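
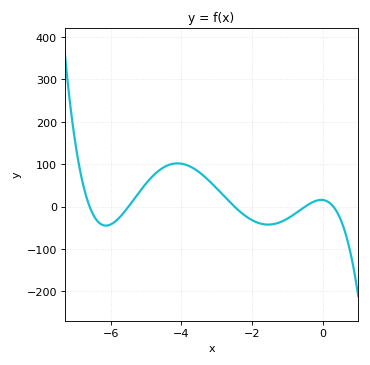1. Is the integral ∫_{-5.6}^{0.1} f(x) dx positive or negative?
positive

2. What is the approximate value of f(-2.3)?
-10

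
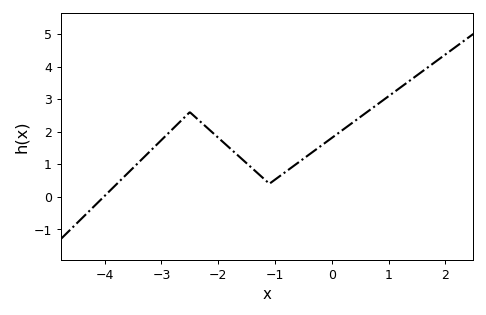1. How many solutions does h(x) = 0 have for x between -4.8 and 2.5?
1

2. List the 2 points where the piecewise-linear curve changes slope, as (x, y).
(-2.5, 2.6); (-1.1, 0.4)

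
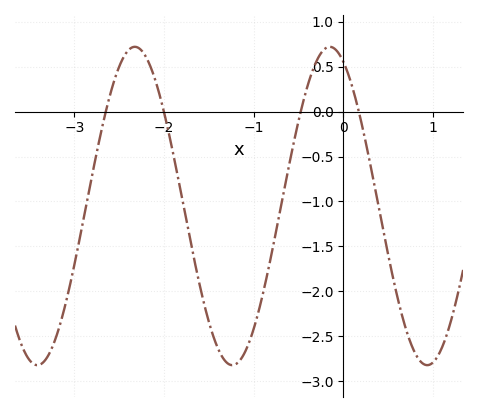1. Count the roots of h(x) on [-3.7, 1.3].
4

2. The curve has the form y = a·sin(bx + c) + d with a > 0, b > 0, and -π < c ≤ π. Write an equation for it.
y = 1.77sin(2.9x + 2) - 1.05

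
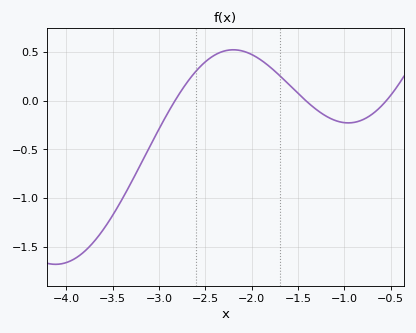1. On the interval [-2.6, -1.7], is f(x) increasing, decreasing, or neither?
neither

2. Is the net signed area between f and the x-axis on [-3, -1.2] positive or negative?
positive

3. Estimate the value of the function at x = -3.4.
-1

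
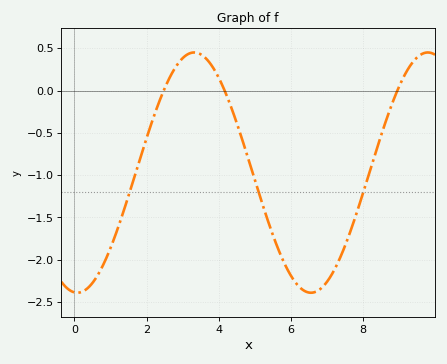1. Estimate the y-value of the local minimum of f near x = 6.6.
-2.4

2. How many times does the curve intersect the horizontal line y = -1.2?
3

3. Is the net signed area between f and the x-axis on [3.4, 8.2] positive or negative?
negative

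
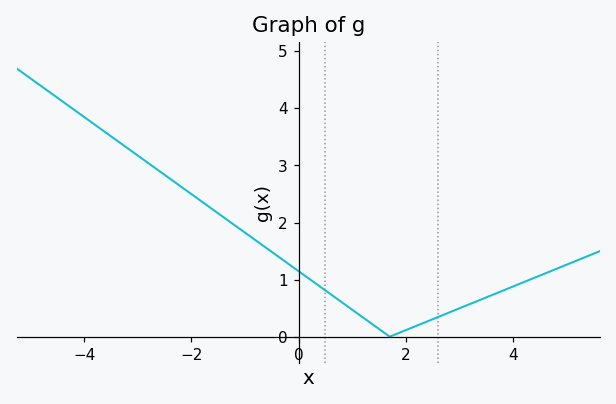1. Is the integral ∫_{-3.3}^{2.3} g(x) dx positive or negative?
positive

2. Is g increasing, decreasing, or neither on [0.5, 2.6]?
neither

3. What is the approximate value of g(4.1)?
0.918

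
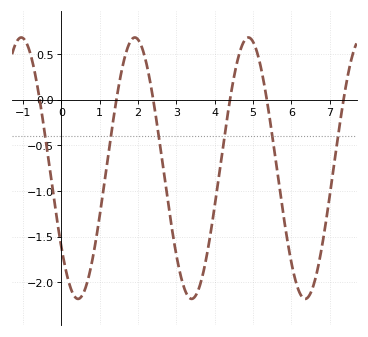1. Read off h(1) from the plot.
-1.25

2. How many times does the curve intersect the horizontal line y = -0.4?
6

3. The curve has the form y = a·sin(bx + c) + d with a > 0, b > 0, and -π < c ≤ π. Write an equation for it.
y = 1.43sin(2.1x - 2.5) - 0.75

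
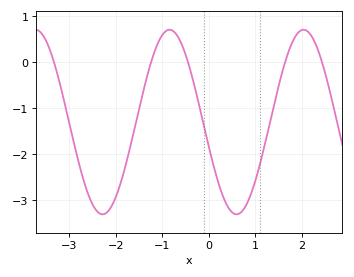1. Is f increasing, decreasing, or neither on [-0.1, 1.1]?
neither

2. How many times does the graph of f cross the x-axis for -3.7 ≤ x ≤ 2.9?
5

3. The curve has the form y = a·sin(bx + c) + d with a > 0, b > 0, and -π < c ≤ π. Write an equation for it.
y = 2.01sin(2.2x - 2.9) - 1.3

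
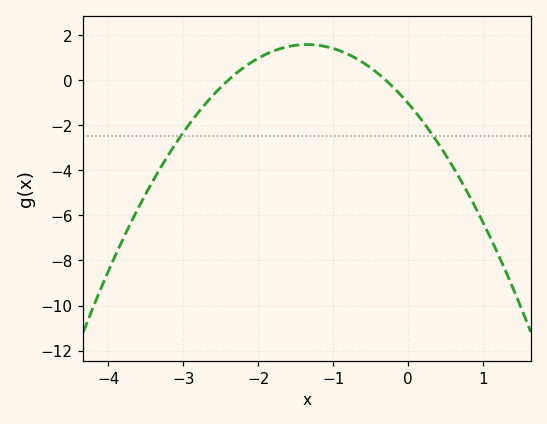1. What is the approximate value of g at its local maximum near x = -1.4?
1.6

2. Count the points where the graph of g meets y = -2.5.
2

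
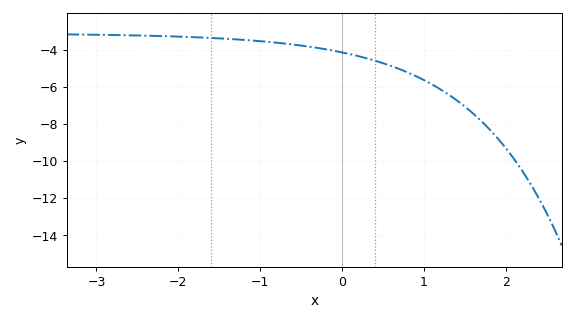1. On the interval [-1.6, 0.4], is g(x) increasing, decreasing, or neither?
decreasing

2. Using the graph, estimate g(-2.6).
-3.2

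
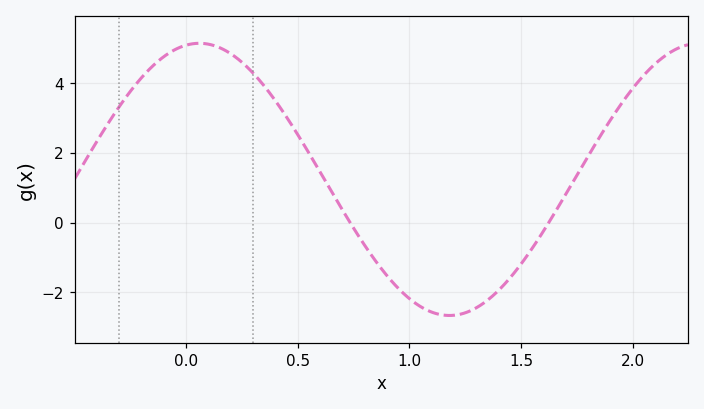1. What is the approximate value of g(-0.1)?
4.76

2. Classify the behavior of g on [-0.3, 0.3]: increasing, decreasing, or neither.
neither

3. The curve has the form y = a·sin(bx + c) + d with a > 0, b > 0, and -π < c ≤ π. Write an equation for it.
y = 3.91sin(2.81x + 1.4) + 1.24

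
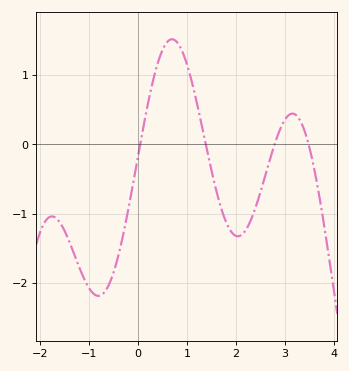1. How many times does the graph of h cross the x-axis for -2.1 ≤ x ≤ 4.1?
4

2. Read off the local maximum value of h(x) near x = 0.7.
1.5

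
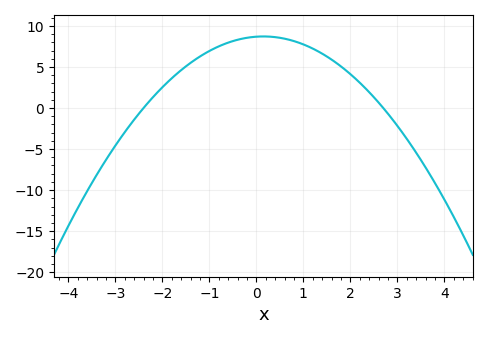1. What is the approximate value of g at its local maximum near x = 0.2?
8.71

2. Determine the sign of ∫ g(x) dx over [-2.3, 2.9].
positive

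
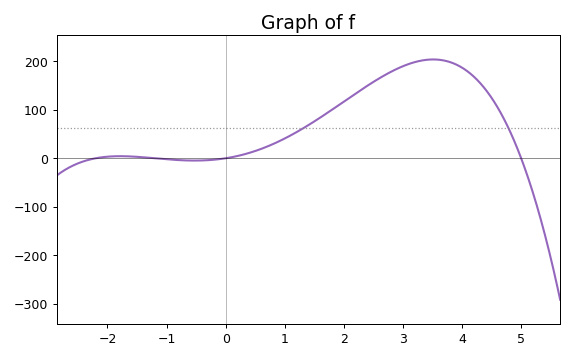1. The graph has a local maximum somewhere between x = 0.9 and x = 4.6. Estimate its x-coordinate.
3.6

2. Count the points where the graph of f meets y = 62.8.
2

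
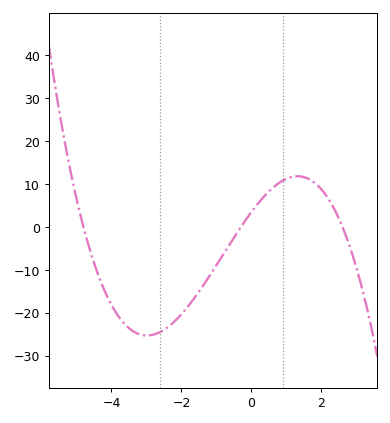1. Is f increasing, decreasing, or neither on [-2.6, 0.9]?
increasing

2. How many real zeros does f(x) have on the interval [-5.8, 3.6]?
3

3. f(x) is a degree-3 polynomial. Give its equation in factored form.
y = -0.93(x + 4.8)(x + 0.3)(x - 2.6)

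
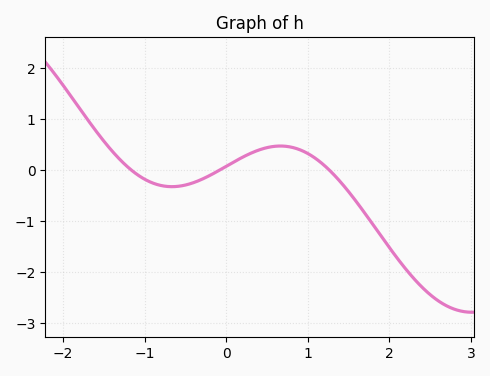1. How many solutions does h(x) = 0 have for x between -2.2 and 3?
3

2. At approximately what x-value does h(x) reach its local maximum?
0.664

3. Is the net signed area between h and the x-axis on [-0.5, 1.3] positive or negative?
positive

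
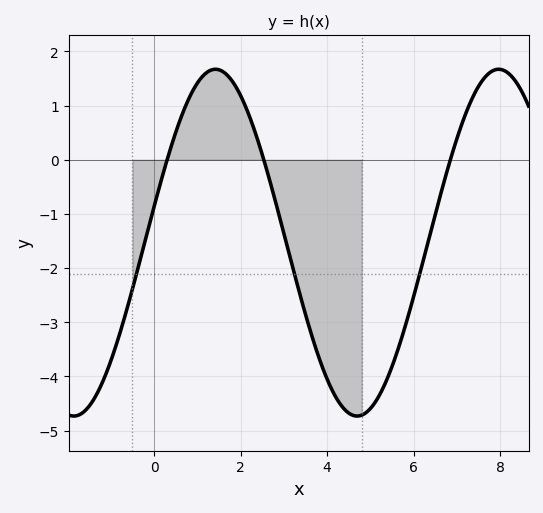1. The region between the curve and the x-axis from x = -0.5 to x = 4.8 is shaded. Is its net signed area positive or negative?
negative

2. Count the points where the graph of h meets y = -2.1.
3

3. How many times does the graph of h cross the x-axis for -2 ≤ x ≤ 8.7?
3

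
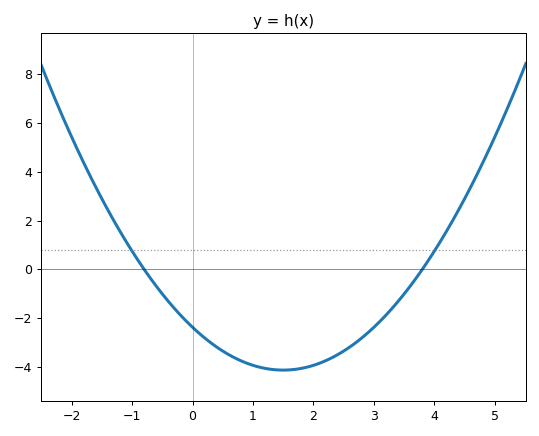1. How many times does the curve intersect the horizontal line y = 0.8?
2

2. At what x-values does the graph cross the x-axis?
-0.8, 3.8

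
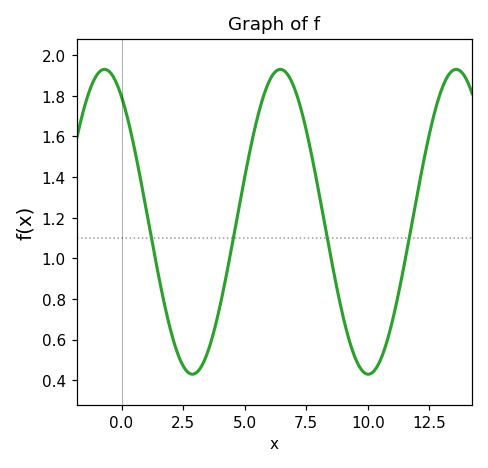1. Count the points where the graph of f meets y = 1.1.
4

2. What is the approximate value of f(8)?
1.33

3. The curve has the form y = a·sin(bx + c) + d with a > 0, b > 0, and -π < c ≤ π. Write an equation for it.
y = 0.75sin(0.88x + 2.18) + 1.18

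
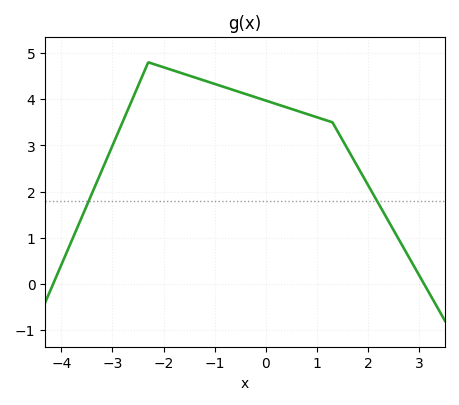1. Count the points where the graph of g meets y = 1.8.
2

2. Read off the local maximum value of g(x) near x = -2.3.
4.8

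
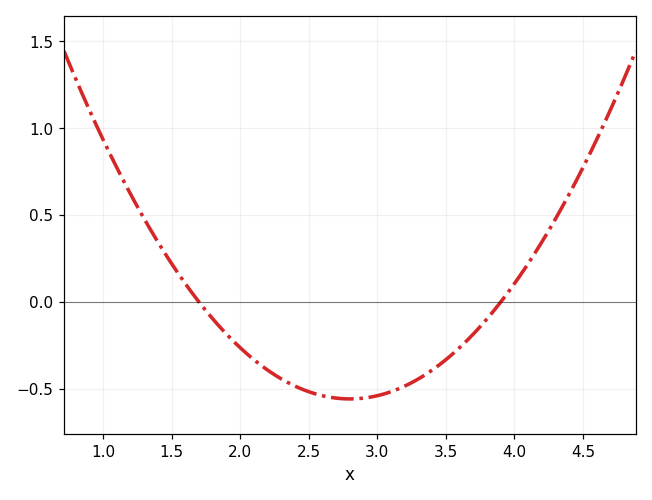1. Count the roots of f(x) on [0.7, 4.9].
2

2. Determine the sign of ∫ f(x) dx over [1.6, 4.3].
negative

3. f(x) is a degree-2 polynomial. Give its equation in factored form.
y = 0.46(x - 1.7)(x - 3.9)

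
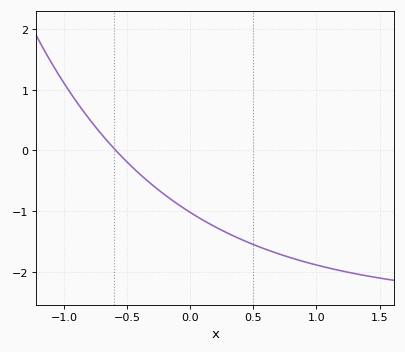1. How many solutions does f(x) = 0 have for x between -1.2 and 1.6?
1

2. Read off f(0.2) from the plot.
-1.26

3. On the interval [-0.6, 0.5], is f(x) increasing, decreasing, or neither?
decreasing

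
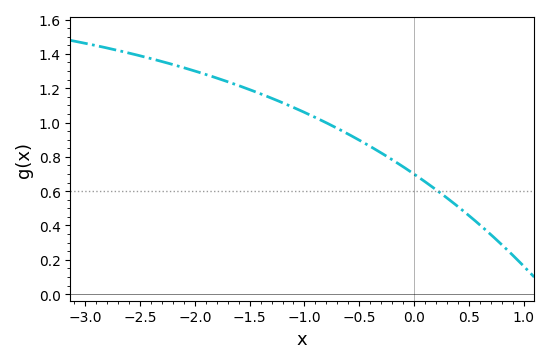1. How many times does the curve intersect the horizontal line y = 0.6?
1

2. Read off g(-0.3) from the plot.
0.82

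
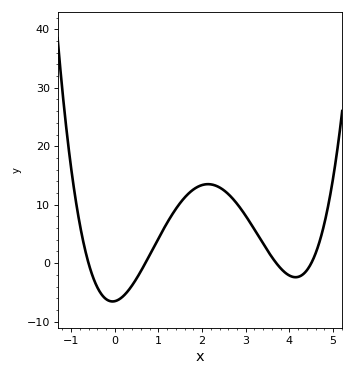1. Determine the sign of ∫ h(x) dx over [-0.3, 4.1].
positive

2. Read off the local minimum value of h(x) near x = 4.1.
-2.4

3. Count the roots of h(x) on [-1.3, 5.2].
4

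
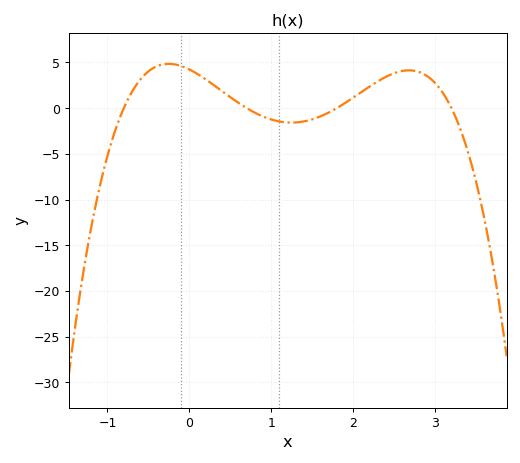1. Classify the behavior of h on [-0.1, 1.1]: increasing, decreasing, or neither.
decreasing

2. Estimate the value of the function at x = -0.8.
0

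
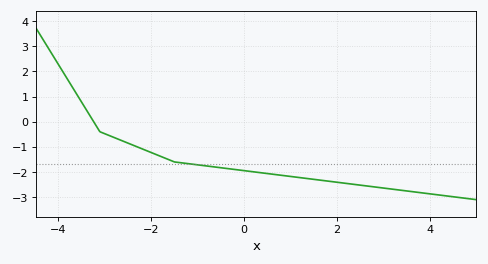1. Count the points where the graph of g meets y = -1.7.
1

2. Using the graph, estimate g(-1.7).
-1.5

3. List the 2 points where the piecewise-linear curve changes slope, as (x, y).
(-3.1, -0.4); (-1.5, -1.6)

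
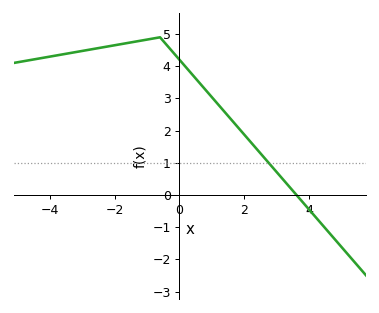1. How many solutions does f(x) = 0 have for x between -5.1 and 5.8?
1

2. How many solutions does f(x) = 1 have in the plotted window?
1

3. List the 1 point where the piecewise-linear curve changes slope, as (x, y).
(-0.6, 4.9)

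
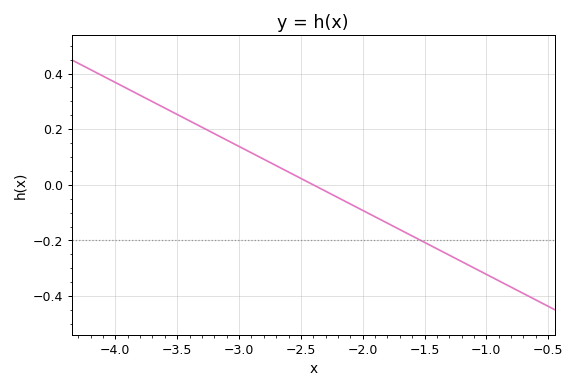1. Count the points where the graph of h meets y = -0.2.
1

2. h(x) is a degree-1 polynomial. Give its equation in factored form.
y = -0.23(x + 2.4)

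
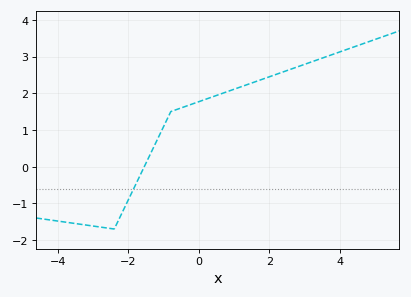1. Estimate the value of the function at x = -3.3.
-1.6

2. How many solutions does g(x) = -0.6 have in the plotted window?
1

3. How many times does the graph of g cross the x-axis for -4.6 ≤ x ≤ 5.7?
1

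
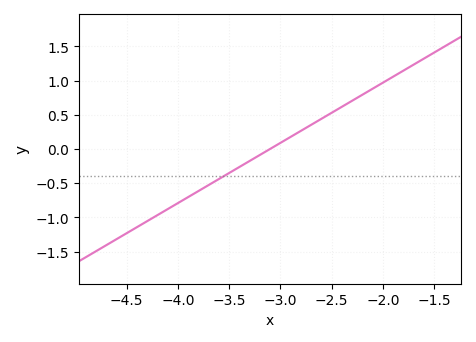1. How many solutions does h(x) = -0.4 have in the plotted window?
1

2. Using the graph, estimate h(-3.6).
-0.44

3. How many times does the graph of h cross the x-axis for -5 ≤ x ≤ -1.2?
1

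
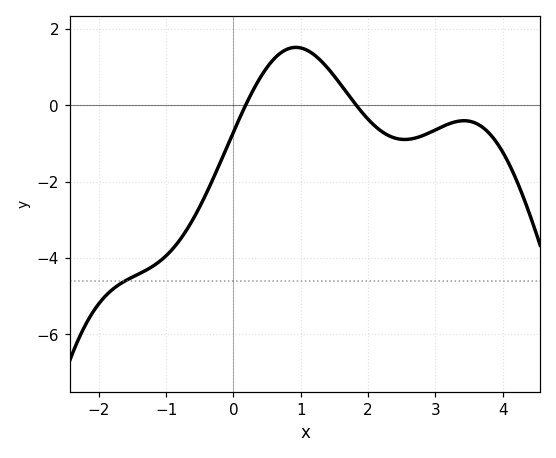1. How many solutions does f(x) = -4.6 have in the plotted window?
1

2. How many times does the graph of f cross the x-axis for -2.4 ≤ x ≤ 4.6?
2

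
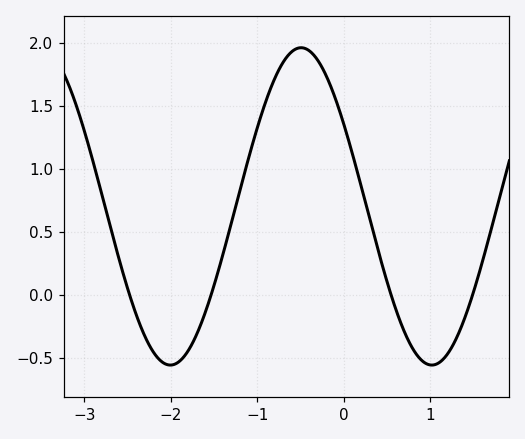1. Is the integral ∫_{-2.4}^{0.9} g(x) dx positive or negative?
positive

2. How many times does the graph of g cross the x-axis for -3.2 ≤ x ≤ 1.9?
4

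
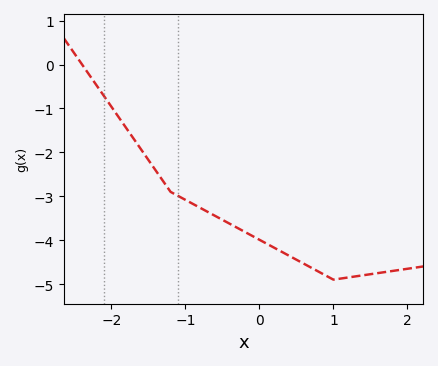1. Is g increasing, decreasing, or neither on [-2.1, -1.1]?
decreasing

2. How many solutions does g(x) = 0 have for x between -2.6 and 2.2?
1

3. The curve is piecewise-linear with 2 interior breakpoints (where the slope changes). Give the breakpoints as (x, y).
(-1.2, -2.9); (1, -4.9)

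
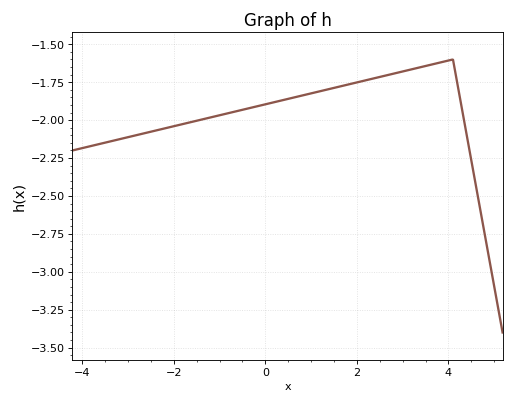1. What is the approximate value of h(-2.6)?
-2.08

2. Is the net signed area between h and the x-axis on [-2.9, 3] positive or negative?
negative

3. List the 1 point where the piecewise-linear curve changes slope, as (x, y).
(4.1, -1.6)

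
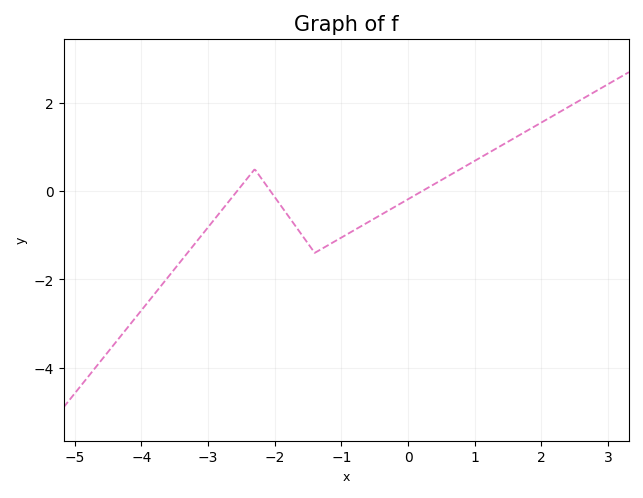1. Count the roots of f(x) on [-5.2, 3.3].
3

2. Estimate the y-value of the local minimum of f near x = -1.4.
-1.4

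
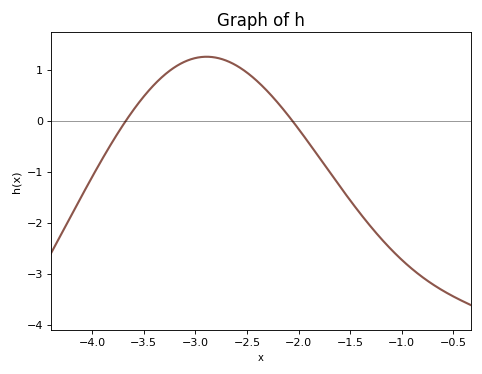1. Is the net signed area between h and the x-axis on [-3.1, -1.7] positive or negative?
positive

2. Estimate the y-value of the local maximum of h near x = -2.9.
1.25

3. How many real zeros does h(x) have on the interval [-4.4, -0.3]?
2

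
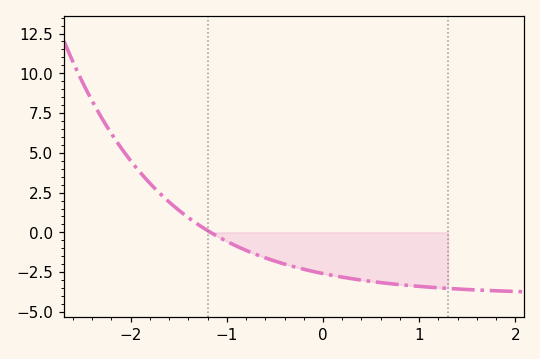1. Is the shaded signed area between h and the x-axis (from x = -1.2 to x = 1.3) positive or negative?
negative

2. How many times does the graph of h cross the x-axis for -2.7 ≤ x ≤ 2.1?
1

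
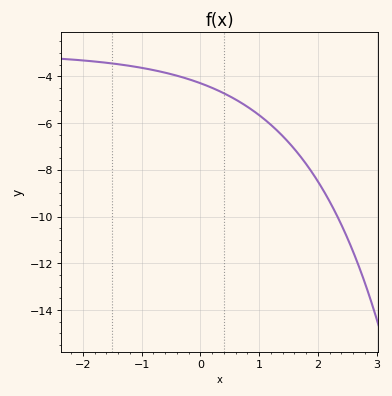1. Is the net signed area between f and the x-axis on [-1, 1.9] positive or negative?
negative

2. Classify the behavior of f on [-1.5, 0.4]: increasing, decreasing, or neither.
decreasing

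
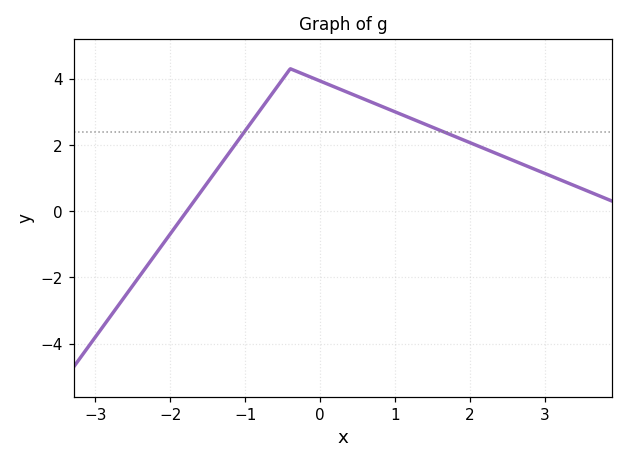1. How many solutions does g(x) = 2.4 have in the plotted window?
2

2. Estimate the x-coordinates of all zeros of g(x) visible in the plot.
-1.8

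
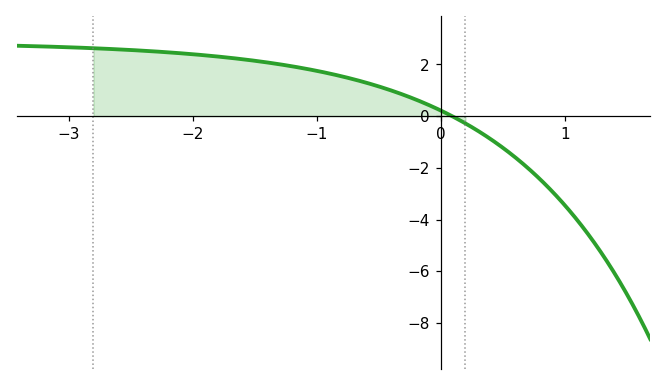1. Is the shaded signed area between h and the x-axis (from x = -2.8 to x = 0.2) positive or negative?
positive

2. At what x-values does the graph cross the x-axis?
0.1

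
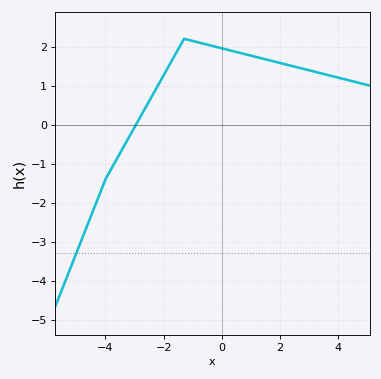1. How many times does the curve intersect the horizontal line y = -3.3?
1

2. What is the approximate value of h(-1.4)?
2.07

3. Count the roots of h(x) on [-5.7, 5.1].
1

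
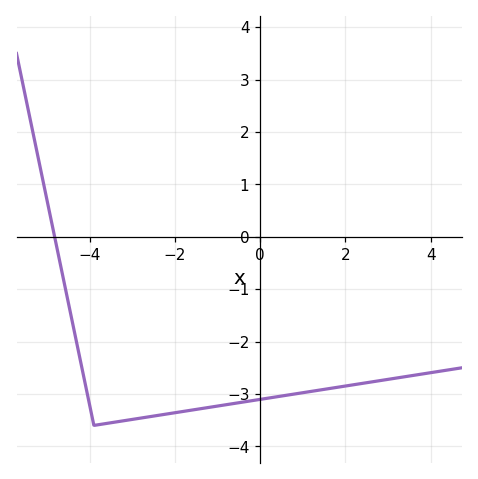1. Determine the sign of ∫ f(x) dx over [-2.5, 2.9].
negative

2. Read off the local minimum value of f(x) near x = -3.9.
-3.6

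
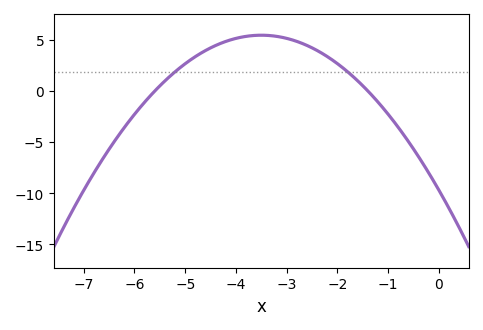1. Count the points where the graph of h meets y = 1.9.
2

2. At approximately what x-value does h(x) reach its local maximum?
-3.6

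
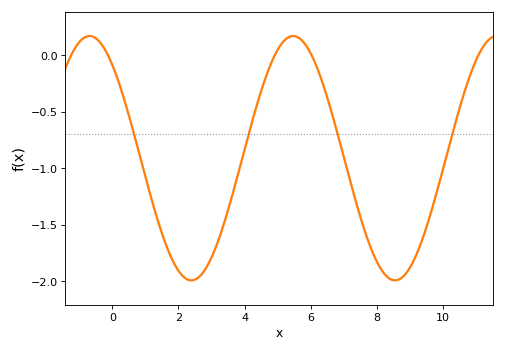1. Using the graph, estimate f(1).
-1.07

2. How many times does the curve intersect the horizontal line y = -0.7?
4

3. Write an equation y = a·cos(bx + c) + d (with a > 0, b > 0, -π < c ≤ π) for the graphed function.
y = 1.08cos(1.02x + 0.702) - 0.91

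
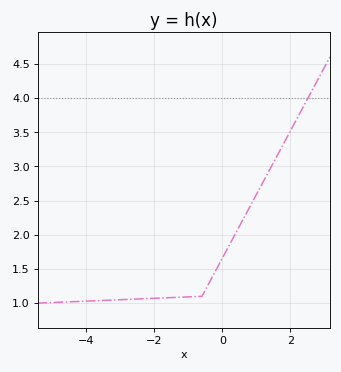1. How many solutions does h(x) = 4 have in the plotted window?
1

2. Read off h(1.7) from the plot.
3.24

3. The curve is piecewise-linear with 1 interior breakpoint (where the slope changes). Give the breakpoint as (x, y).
(-0.6, 1.1)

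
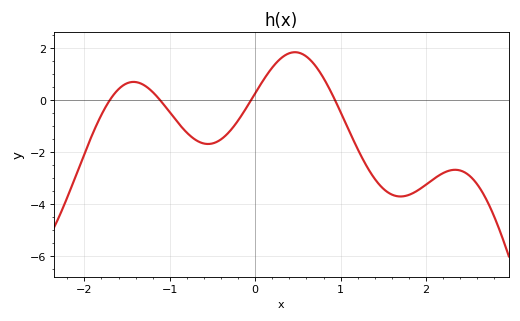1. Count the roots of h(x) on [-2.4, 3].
4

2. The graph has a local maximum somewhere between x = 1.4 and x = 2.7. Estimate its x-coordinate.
2.3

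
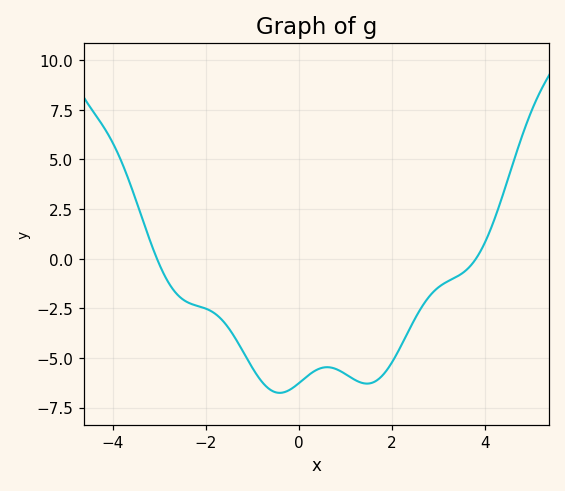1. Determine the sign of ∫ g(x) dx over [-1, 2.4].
negative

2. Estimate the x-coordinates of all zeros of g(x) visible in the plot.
-3, 3.8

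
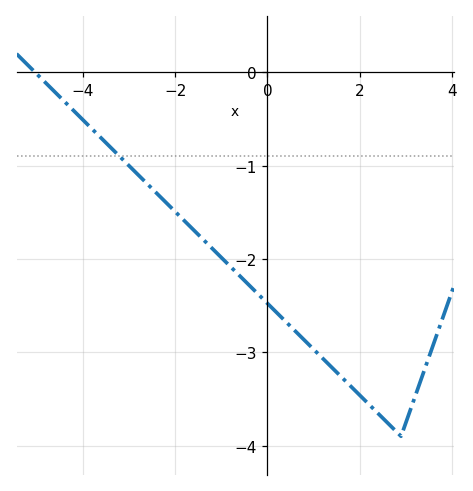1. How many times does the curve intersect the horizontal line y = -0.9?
1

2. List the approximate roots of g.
-5.03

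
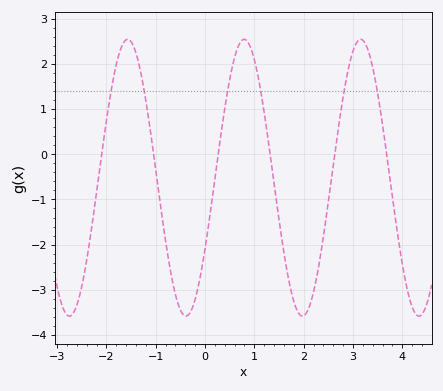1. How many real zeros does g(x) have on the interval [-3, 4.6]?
6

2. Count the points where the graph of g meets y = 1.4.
6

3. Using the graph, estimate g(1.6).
-2.2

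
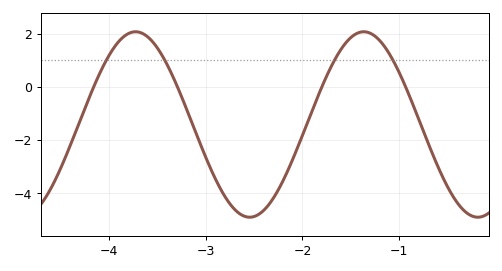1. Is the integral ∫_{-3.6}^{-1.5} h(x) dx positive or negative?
negative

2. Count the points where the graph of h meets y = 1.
4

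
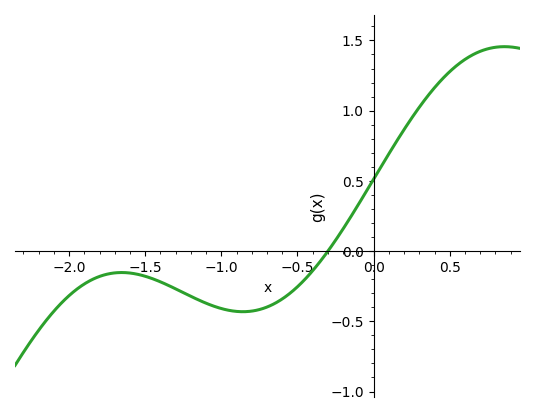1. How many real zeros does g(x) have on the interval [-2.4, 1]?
1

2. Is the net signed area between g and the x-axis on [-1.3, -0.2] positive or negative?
negative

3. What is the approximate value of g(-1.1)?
-0.35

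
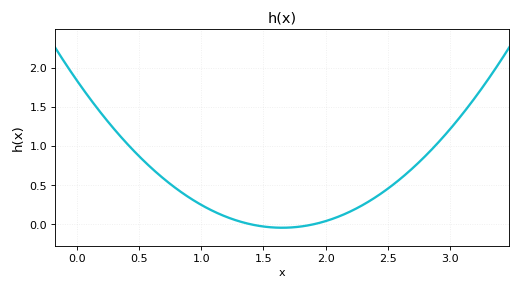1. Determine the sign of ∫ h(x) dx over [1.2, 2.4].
positive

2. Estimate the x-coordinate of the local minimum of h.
1.65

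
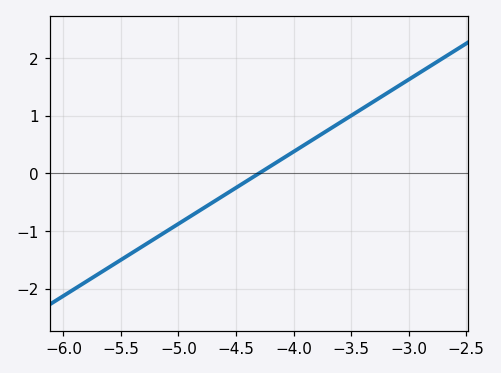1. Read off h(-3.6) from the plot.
0.875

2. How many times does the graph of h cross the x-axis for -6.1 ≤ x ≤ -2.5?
1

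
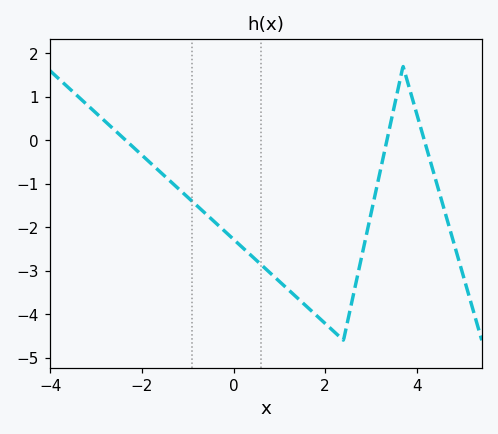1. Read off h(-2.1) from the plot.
-0.3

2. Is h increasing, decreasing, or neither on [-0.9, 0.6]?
decreasing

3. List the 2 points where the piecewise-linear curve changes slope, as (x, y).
(2.4, -4.6); (3.7, 1.7)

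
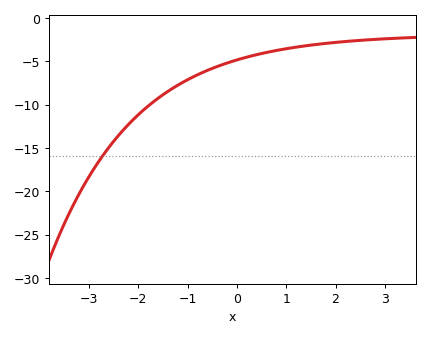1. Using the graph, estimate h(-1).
-7.12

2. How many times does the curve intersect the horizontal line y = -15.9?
1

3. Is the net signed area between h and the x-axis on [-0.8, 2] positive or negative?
negative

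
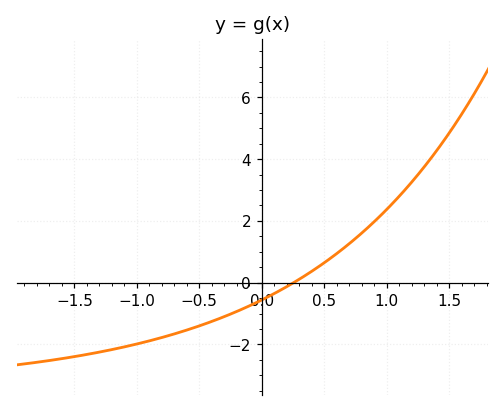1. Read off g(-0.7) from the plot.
-1.6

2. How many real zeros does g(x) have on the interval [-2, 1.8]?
1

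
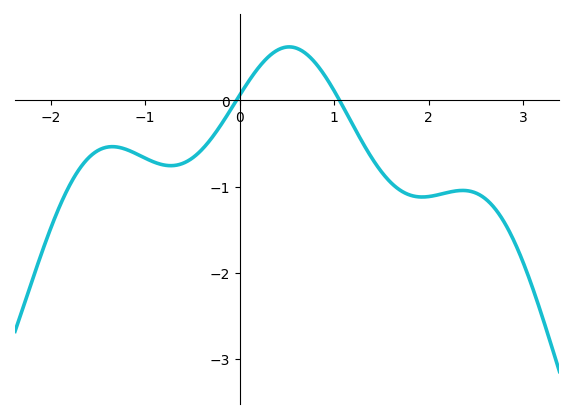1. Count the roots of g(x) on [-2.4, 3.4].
2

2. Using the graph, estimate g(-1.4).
-0.541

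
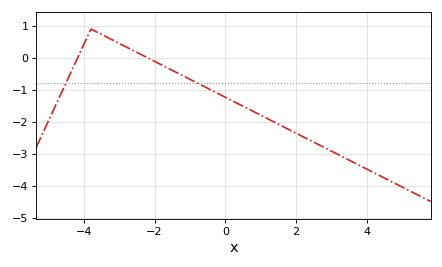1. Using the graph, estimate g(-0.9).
-0.7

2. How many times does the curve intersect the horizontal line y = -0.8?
2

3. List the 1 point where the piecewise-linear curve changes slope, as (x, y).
(-3.8, 0.9)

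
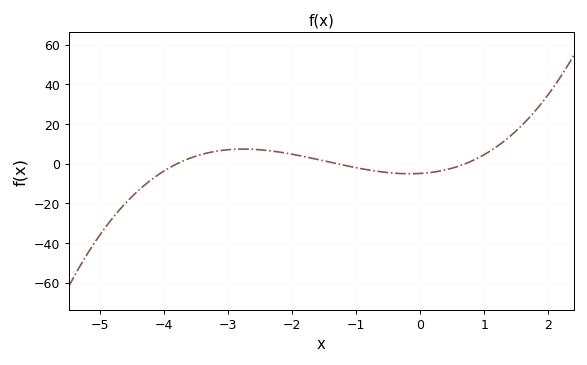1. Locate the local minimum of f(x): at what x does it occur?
-0.166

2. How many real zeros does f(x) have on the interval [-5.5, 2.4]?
3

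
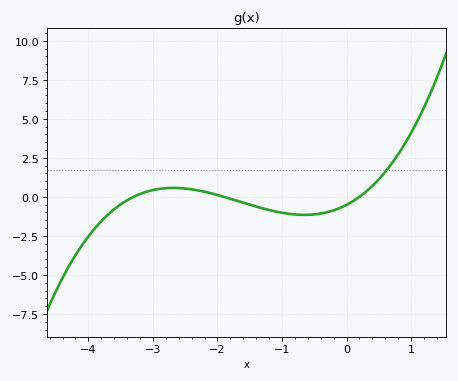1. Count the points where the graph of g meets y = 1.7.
1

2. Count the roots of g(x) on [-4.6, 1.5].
3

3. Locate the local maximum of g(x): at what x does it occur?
-2.69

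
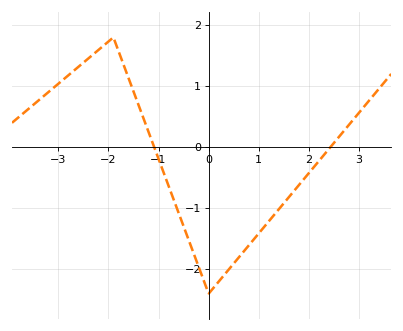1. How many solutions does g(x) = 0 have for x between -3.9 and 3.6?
2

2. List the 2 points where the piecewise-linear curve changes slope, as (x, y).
(-1.9, 1.8); (0, -2.4)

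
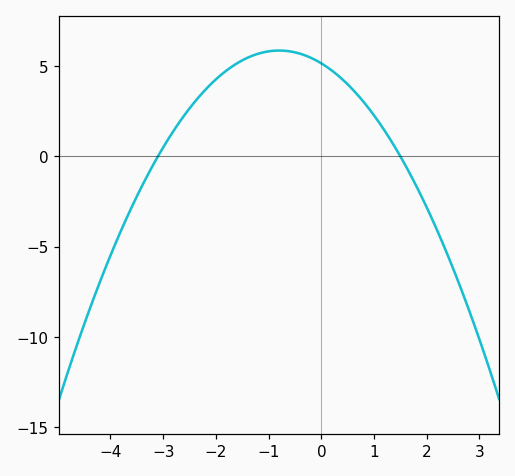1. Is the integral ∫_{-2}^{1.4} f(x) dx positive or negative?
positive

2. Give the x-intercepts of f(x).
-3, 1.6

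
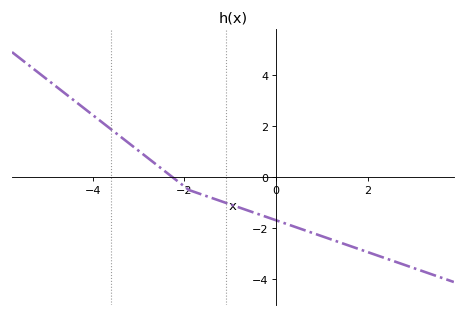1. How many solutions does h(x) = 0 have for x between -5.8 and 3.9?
1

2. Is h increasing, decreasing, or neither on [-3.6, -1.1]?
decreasing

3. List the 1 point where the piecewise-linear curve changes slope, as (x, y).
(-1.9, -0.5)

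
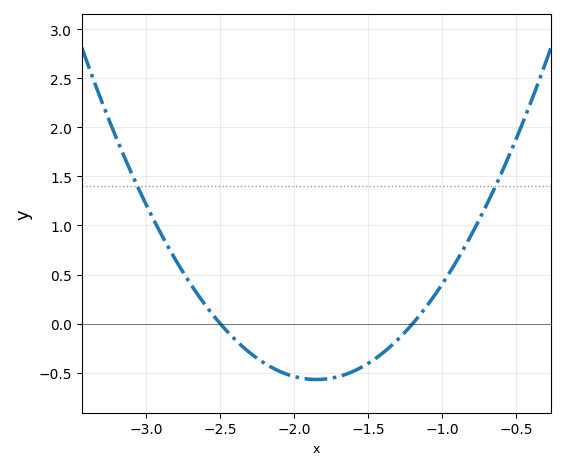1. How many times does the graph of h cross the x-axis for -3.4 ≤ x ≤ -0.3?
2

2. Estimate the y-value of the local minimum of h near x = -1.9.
-0.55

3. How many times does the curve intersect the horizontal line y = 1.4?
2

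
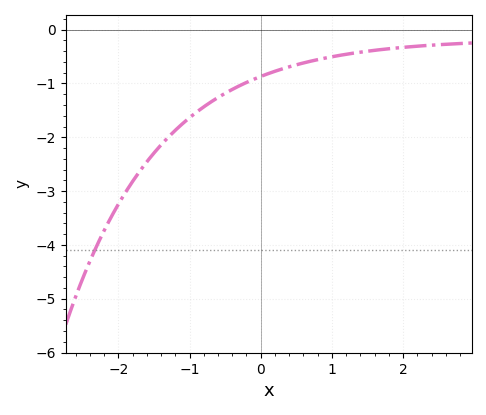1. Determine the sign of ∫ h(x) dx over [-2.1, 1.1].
negative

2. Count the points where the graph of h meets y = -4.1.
1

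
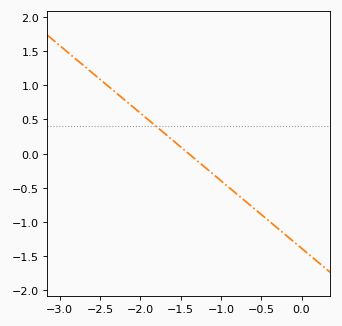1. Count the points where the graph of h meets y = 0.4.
1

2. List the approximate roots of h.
-1.4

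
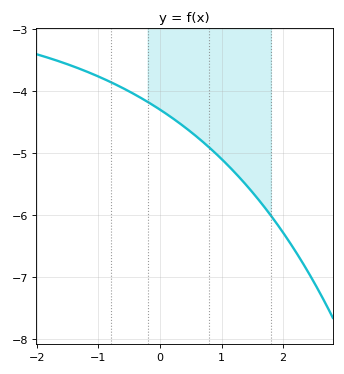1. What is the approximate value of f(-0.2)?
-4.18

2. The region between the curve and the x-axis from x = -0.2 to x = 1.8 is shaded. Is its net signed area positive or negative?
negative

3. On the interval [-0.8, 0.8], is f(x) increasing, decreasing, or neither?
decreasing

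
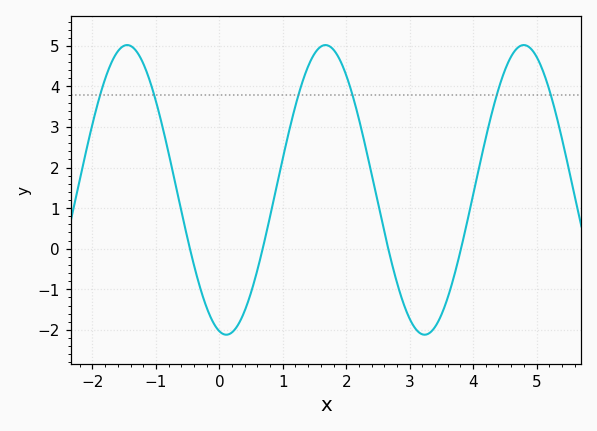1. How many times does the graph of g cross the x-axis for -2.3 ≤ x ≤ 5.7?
4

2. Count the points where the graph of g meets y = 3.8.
6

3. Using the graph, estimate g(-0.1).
-1.8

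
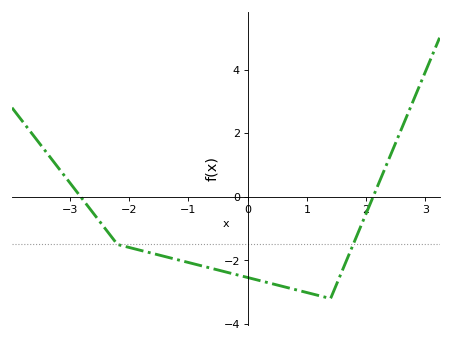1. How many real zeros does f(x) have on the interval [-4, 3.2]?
2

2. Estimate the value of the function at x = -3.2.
0.915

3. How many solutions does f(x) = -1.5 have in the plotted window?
2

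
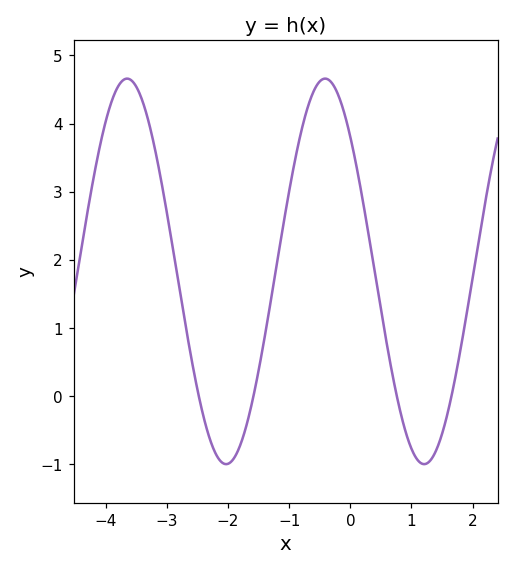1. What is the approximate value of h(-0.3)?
4.59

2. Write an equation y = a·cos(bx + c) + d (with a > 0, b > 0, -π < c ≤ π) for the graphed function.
y = 2.83cos(1.94x + 0.8) + 1.83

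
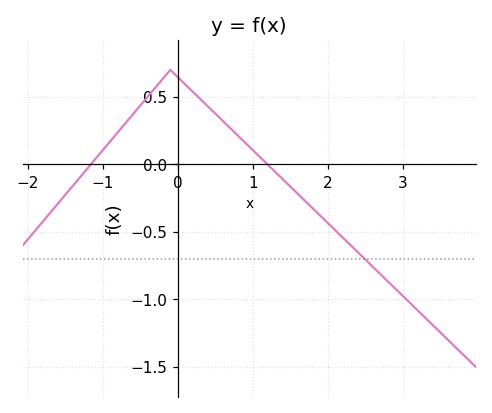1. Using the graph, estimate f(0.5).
0.4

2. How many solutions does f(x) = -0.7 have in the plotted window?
1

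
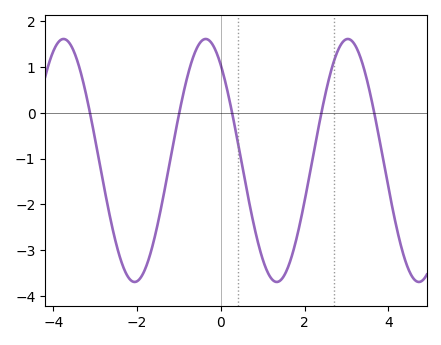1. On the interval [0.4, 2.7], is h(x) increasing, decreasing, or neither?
neither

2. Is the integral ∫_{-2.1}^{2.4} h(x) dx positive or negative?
negative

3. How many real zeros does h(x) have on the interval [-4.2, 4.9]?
5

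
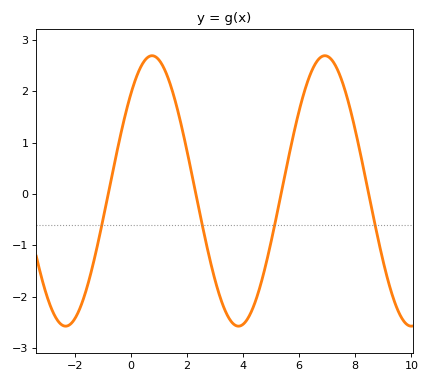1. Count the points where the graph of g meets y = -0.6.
4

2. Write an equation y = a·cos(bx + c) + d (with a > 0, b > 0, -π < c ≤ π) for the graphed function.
y = 2.63cos(1.02x - 0.772) + 0.06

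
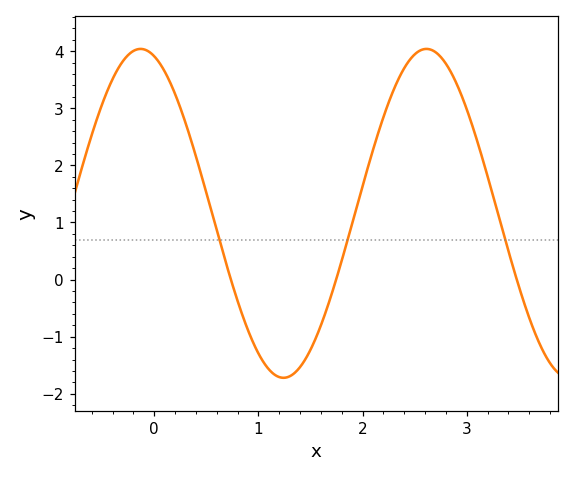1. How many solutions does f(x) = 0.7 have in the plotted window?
3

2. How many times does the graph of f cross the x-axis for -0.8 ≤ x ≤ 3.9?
3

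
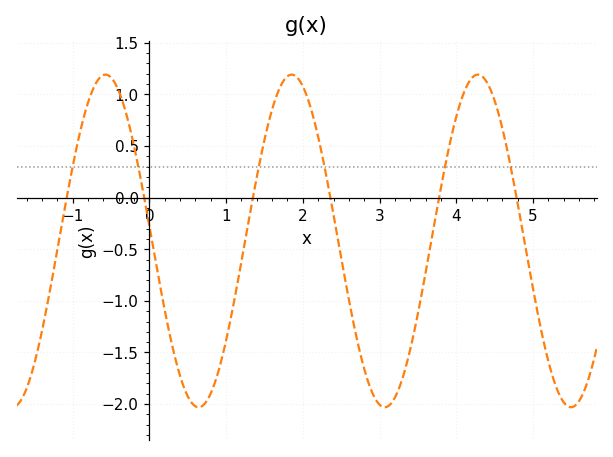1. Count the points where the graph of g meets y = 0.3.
6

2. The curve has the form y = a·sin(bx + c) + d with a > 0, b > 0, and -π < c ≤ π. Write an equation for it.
y = 1.61sin(2.6x + 3.1) - 0.42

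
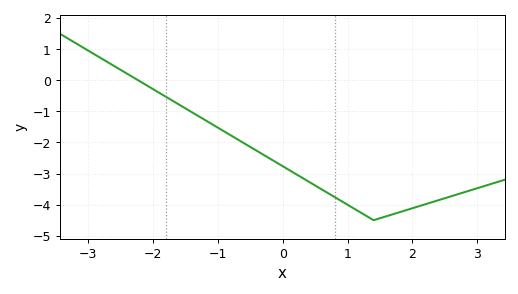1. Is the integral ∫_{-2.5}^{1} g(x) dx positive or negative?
negative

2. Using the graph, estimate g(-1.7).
-0.657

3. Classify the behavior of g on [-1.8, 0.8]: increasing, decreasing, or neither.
decreasing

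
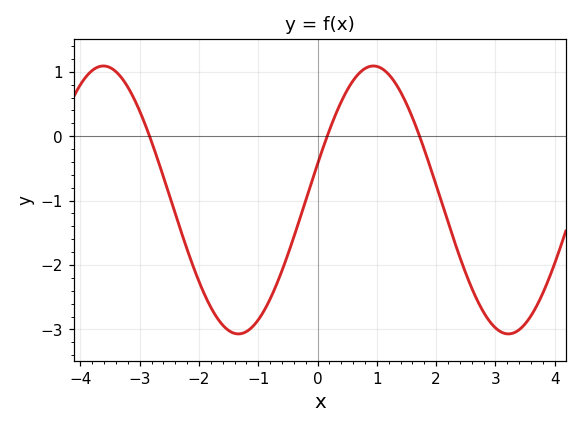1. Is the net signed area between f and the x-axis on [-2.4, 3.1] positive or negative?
negative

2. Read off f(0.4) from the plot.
0.5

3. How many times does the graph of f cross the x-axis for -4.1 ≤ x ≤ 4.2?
3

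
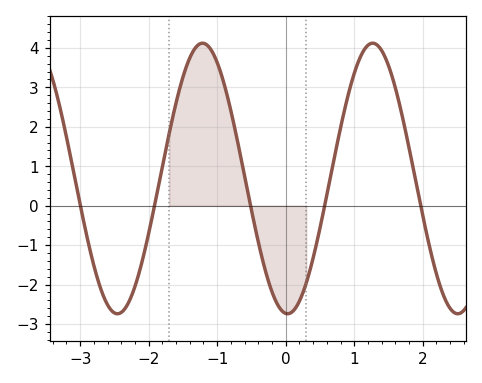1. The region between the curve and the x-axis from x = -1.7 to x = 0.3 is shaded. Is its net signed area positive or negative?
positive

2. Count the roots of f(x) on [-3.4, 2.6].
5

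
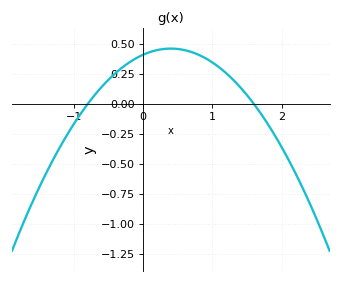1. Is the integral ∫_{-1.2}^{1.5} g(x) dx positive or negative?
positive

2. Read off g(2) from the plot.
-0.358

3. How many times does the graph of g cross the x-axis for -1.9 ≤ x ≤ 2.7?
2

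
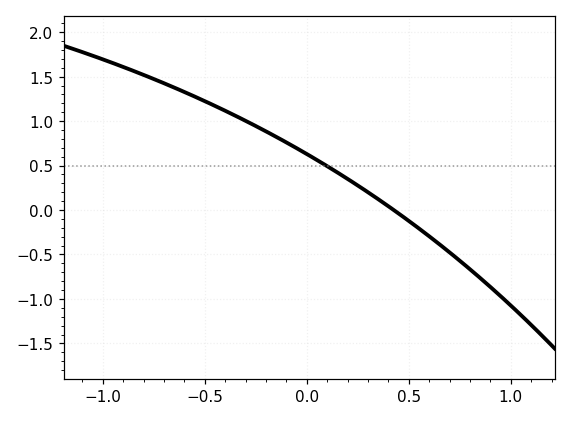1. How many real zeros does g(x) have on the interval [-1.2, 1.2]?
1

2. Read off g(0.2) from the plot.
0.35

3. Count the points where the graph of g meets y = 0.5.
1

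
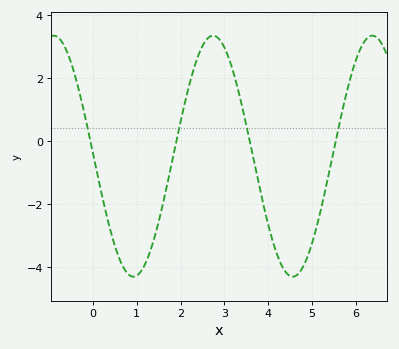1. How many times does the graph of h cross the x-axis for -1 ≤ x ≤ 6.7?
4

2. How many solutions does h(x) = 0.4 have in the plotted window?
4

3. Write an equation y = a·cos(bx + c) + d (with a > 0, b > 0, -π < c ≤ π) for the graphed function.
y = 3.83cos(1.73x + 1.54) - 0.48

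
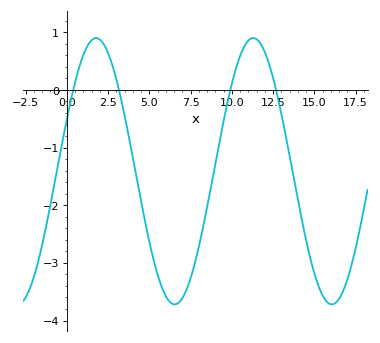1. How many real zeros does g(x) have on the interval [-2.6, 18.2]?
4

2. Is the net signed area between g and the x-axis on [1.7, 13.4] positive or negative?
negative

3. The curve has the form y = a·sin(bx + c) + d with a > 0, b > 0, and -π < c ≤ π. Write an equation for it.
y = 2.31sin(0.66x + 0.4) - 1.41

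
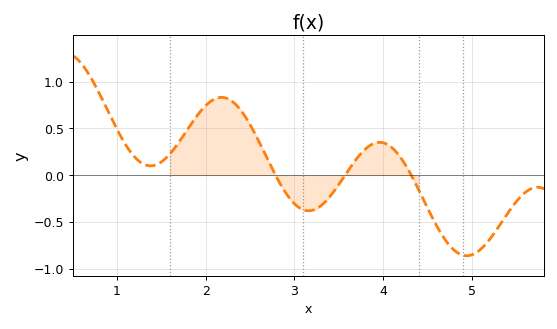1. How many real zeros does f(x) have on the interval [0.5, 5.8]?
3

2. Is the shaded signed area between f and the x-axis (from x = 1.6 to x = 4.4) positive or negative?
positive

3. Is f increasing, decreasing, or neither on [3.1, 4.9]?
neither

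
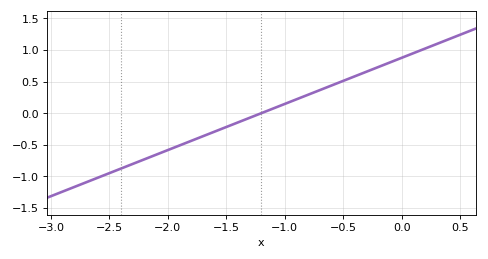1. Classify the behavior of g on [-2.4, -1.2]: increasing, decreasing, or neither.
increasing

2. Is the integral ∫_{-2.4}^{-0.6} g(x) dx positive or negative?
negative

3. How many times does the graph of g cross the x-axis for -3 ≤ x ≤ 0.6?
1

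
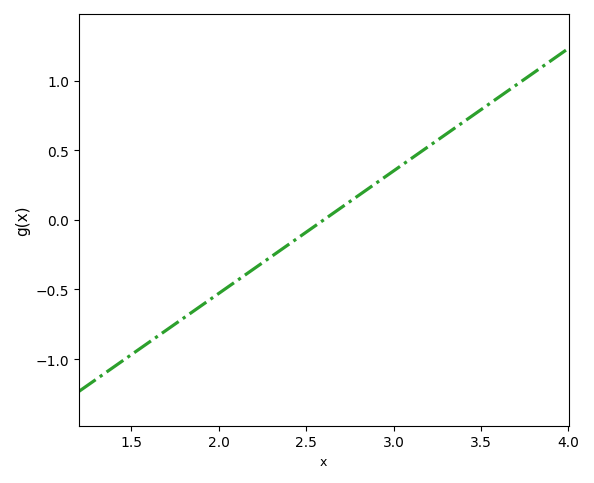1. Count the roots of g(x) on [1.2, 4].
1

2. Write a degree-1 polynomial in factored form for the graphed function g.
y = 0.88(x - 2.6)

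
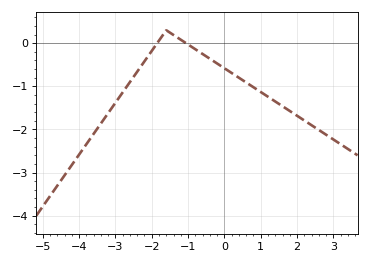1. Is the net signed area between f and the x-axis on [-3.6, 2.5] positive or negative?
negative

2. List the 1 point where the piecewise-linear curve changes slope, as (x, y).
(-1.6, 0.3)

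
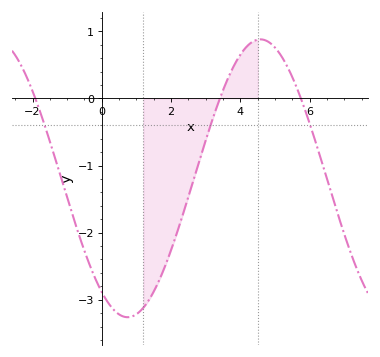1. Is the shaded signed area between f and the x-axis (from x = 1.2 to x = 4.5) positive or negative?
negative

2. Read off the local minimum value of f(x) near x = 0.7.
-3.3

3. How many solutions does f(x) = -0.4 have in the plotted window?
3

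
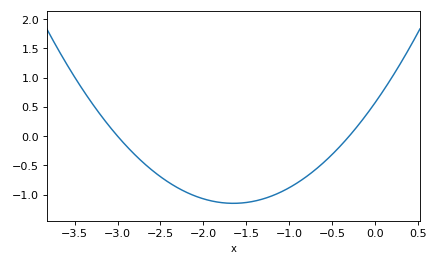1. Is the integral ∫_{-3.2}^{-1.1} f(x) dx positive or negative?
negative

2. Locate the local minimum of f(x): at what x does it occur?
-1.6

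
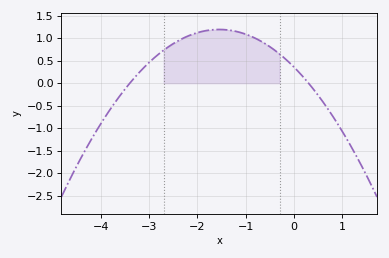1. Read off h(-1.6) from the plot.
1.2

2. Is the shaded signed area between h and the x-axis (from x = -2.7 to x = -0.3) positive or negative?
positive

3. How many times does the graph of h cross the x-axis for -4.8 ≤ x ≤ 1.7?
2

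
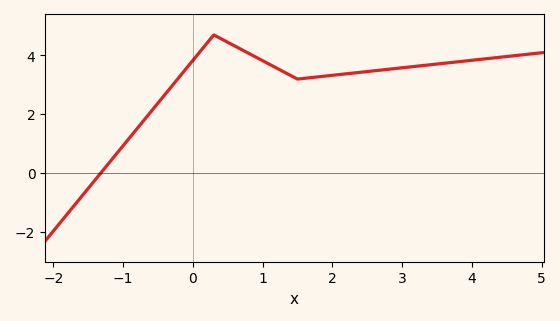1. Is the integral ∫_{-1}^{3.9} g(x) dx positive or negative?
positive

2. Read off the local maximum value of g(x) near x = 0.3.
4.7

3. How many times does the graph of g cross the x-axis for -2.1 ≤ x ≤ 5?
1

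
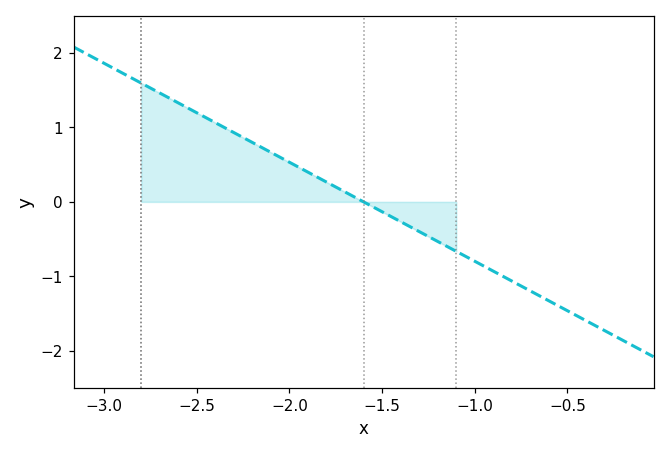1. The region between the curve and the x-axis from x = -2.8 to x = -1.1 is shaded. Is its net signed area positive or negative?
positive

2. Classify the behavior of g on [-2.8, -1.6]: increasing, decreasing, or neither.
decreasing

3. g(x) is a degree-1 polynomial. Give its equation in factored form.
y = -1.33(x + 1.6)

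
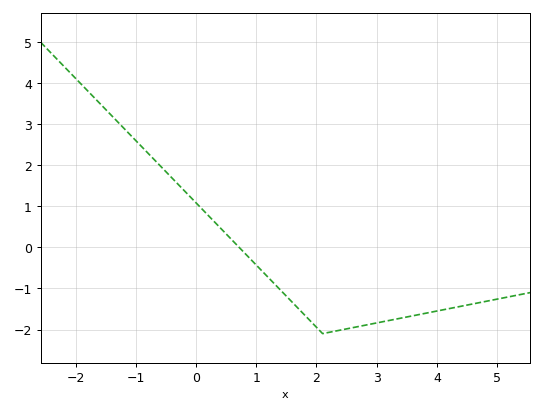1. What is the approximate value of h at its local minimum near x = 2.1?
-2.1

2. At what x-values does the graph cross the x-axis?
0.715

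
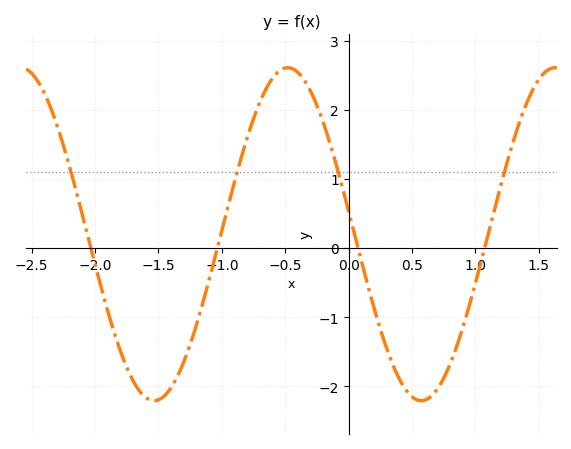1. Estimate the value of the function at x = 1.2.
0.899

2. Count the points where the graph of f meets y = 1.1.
4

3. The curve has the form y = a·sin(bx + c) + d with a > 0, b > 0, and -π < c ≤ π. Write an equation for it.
y = 2.41sin(2.98x + 3) + 0.2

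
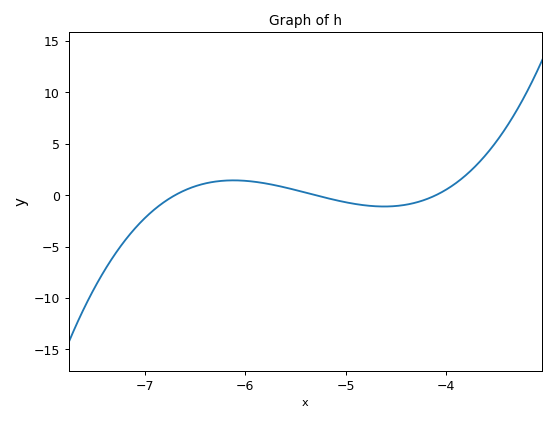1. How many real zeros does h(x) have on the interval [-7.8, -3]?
3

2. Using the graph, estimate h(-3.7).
3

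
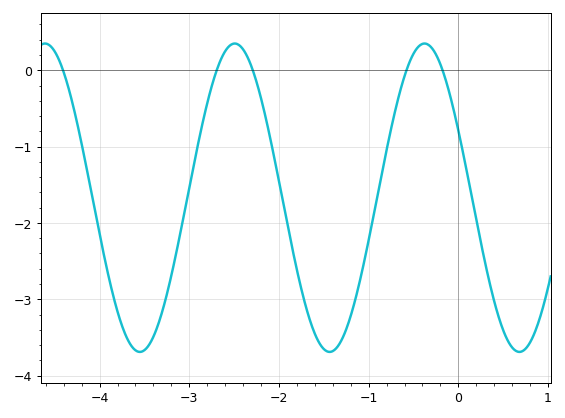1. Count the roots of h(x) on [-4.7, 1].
5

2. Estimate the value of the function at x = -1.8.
-2.6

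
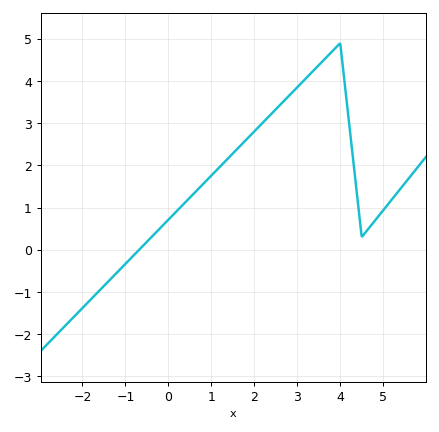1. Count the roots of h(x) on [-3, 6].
1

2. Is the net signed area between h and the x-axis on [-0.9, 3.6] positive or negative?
positive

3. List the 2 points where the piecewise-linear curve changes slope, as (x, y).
(4, 4.9); (4.5, 0.3)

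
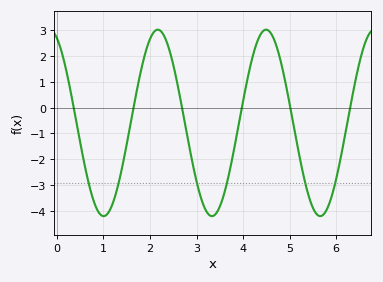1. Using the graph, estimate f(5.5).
-3.87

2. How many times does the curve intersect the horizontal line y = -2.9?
6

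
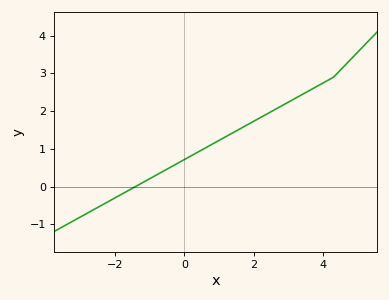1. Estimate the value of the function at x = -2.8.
-0.7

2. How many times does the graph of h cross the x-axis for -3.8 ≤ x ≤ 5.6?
1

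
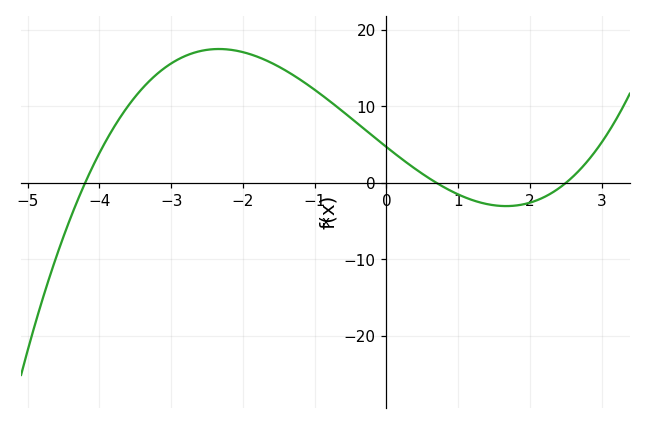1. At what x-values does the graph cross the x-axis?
-4.2, 0.7, 2.5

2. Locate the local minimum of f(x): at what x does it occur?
1.67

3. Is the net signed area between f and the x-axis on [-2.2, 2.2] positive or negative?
positive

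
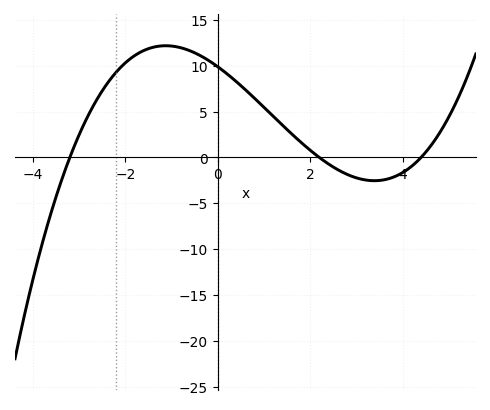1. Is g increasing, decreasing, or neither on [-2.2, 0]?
neither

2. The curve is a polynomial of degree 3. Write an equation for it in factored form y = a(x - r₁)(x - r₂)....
y = 0.32(x + 3.2)(x - 2.2)(x - 4.4)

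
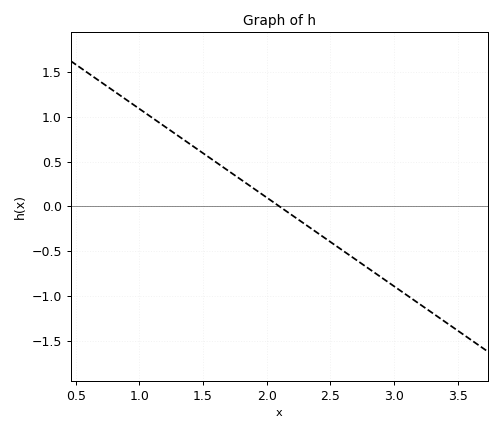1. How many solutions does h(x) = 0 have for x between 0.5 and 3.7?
1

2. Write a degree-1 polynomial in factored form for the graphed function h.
y = -0.99(x - 2.1)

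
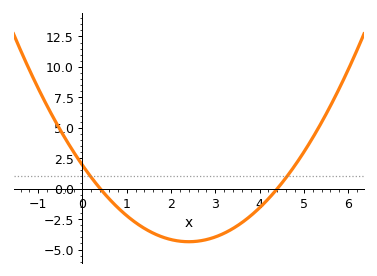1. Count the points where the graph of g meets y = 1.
2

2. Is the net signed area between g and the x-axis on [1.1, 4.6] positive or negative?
negative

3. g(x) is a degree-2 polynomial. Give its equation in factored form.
y = 1.09(x - 0.4)(x - 4.4)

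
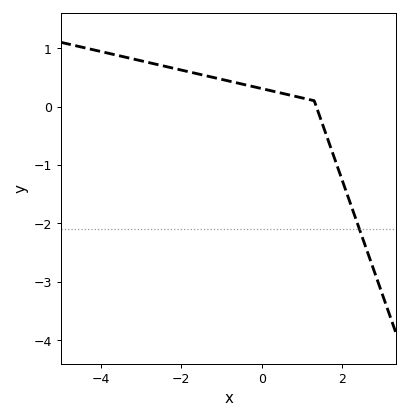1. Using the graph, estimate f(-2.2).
0.656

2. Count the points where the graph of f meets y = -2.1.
1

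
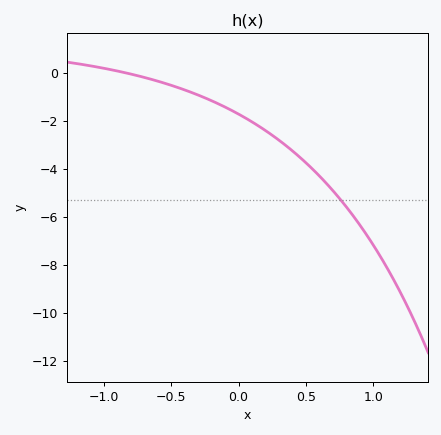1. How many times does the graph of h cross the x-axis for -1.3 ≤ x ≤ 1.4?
1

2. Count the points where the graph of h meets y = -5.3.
1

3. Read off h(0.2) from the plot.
-2.4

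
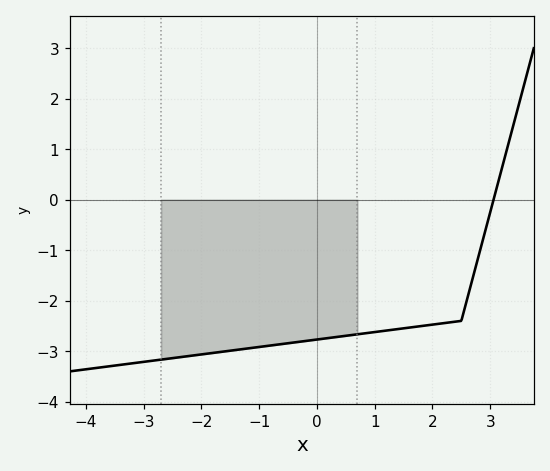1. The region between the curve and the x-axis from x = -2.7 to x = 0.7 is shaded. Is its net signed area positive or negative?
negative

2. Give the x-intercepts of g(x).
3.06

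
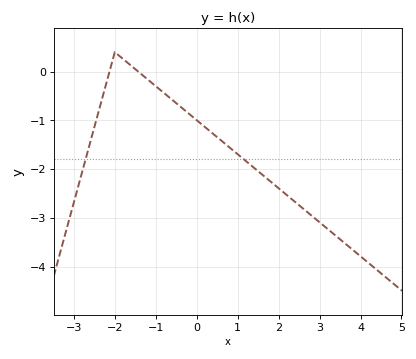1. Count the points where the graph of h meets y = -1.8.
2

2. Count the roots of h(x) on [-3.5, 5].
2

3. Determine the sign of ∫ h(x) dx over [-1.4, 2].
negative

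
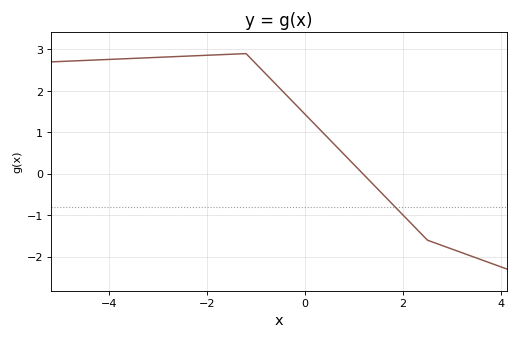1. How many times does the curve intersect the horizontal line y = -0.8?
1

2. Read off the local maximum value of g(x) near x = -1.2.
2.9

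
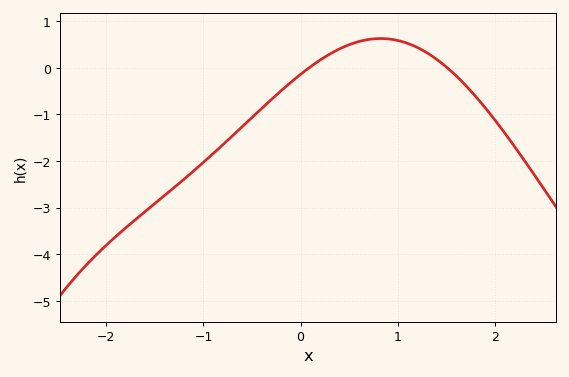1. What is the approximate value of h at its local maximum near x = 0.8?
0.629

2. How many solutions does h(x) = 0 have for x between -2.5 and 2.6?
2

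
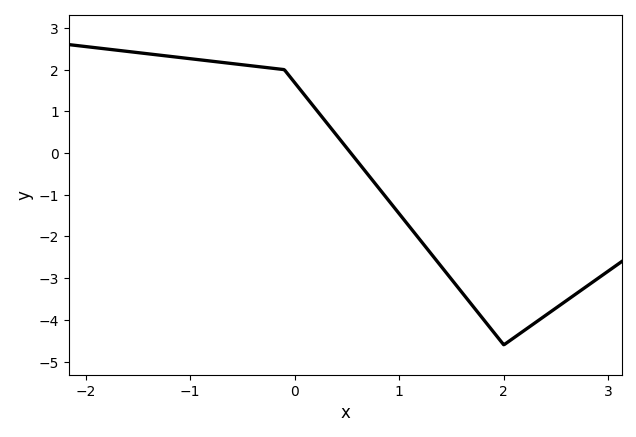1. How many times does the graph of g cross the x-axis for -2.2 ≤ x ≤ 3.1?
1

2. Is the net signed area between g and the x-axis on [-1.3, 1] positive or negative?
positive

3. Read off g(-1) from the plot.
2.3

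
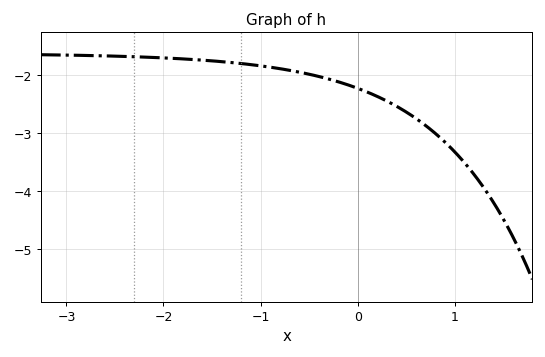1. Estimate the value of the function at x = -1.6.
-1.74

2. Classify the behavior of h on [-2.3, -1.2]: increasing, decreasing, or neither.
decreasing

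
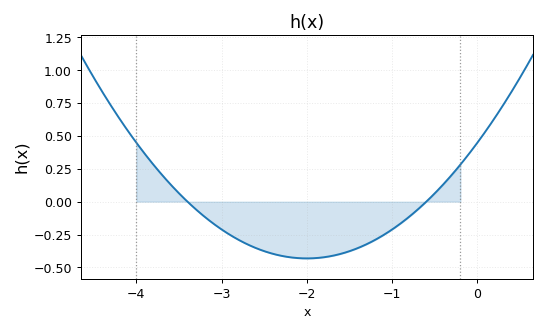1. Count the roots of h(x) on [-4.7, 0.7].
2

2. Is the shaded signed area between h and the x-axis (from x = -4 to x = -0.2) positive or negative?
negative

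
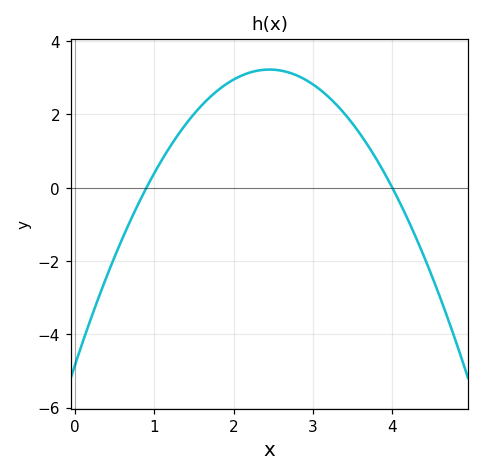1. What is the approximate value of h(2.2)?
3.14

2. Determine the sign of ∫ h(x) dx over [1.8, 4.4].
positive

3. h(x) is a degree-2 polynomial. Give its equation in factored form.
y = -1.34(x - 0.9)(x - 4)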